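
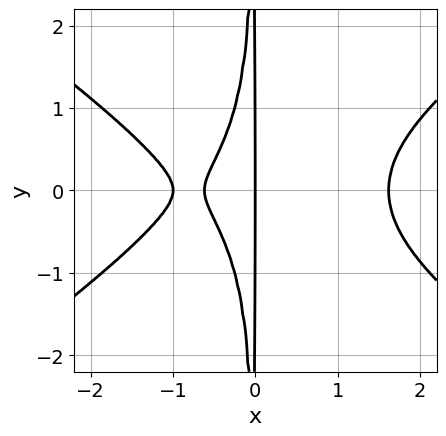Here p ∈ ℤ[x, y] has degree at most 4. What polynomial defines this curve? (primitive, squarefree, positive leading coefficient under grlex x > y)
x^4 - 2*x^2*y^2 - 2*x^2 - x

deg p = 4. A generic line meets the curve in up to 4 points.
Symmetries: the y ↦ −y reflection is a symmetry, so y appears only in even powers.
Against the integer gridlines: among the integer gridlines, it crosses the x-axis at x ∈ {-1, 0}; the visible y-axis segment lies entirely on the curve.
Solving for integer coefficients yields p as stated.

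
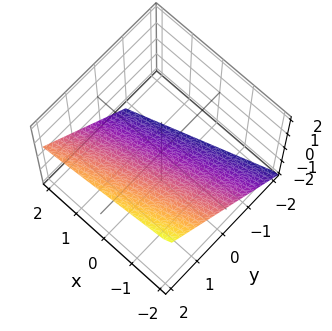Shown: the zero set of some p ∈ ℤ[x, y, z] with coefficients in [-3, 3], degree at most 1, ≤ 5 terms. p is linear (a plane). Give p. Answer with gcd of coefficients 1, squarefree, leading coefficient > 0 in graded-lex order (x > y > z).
1. Degree: every cross-section is a straight line — this is a plane, so deg p = 1.
2. Against the integer gridlines: it crosses the x-axis at the gridline x = -2.
3. These observations pin down the coefficients.

x - 3*y + 3*z + 2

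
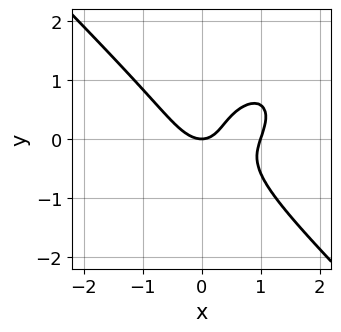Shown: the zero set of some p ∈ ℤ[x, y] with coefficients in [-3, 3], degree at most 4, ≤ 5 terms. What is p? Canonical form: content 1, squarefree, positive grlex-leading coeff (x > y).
3*x^3 + 3*y^3 - 3*x^2 - 3*x*y + 2*y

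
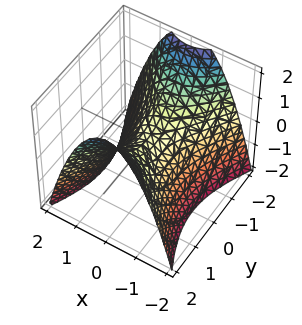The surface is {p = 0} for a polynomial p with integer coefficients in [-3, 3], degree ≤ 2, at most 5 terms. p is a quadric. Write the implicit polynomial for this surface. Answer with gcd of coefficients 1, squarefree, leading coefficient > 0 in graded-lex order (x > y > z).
2*x^2 - y^2 + 2*z

First, degree: a hyperbolic paraboloid; a quadric, so deg p = 2.
Next, symmetries: it's symmetric under y → −y, forcing even powers of y; the x ↦ −x reflection is a symmetry, so x appears only in even powers.
Then, against the integer gridlines: it crosses the x-axis at the gridline x = 0; it meets the z-axis at z = 0 (among the integer gridlines); it meets the y-axis at y = 0 (among the integer gridlines).
Finally, the integer polynomial consistent with all of this is the stated p.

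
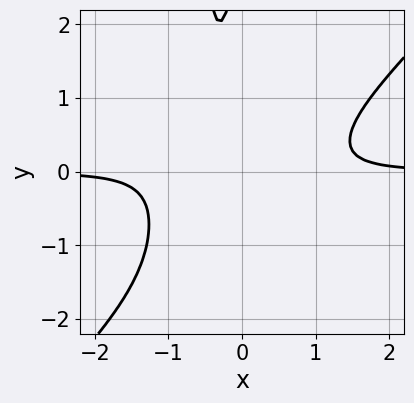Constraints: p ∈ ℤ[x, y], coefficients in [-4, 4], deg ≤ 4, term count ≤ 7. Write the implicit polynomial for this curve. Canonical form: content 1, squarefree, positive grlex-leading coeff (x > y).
2*x^3*y - 2*x^2*y^2 - x*y^2 - x*y - 1

(a) deg p = 4.
(b) Reading off the gridlines: the curve avoids every integer y-axis point in the box; no x-intercept at any integer in the box.
(c) These observations pin down the coefficients.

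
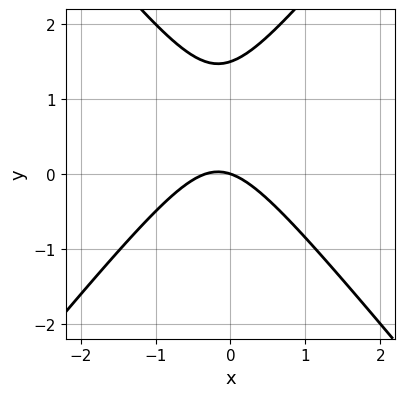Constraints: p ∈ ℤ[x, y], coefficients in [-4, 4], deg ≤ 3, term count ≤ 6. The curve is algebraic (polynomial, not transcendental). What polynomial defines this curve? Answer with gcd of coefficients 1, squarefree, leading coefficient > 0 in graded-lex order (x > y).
First, the degree is 2 — the shape is more complex than any degree-1 curve.
Then, checking where it meets the axes: it crosses the y-axis at the gridline y = 0; one x-axis crossing is at x = 0.
Finally, matching integer coefficients to the picture gives p.

3*x^2 - 2*y^2 + x + 3*y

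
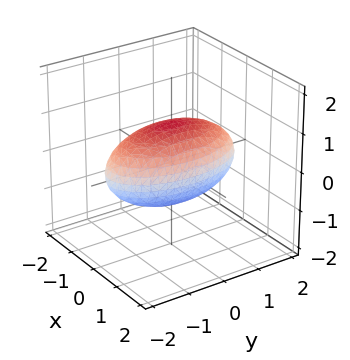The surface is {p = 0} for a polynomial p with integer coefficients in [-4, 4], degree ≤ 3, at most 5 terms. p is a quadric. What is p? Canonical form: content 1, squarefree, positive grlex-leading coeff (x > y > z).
3*x^2 + y^2 + 3*z^2 - 3

(a) Degree: bounded and convex; a quadric, so deg p = 2.
(b) Symmetries: mirror symmetry x ↦ −x ⇒ only even powers of x; mirror symmetry z ↦ −z ⇒ only even powers of z; mirror symmetry y ↦ −y ⇒ only even powers of y.
(c) From the axis intercepts and sections: among the integer gridlines, it crosses the x-axis at x ∈ {-1, 1}; the z-axis gridline crossings are at z ∈ {-1, 1}.
(d) Fitting integer coefficients to these (and the overall shape) gives p.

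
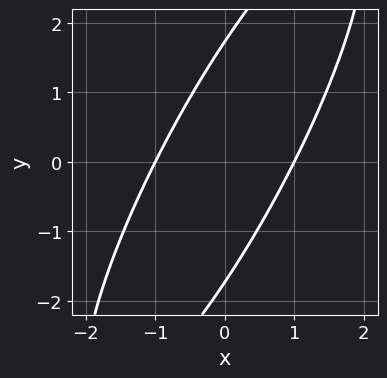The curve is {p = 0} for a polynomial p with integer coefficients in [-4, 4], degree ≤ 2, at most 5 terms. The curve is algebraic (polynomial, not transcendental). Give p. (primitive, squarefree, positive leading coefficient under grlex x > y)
3*x^2 - 3*x*y + y^2 - 3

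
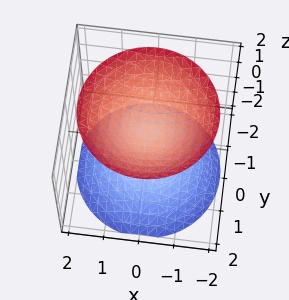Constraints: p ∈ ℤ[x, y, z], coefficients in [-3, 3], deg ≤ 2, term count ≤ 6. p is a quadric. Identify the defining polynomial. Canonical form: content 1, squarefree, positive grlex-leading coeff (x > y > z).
2*x^2 + 2*y^2 - 2*z^2 + 1

1. I count 2 distinct pieces. They look like related sheets of one shape, so recover p as a whole.
2. Degree: two sheets facing apart; a quadric, so deg p = 2.
3. Symmetries: the z-axis is an axis of rotation, so x and y enter only as x² + y²; it's symmetric under z → −z, forcing even powers of z.
4. Observable constraints: a circular section at z = -2 has radius between 1 and 2; the surface avoids every integer y-axis point in the box.
5. These observations pin down the coefficients.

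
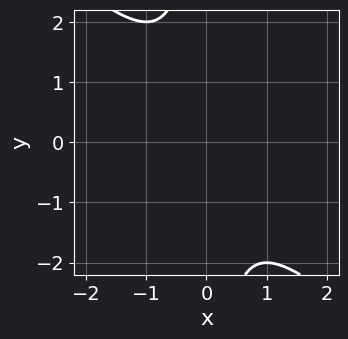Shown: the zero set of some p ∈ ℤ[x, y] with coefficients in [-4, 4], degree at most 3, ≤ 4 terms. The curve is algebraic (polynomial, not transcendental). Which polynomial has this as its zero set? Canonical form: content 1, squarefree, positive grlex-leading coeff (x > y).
x^2 + x*y + 1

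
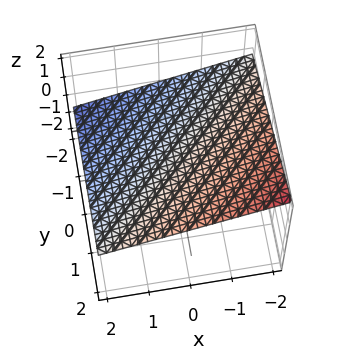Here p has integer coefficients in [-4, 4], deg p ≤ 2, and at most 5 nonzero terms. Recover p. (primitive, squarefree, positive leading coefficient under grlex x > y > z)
(a) deg p = 1. Every cross-section is a straight line — this is a plane.
(b) From the axis intercepts and sections: it meets the x-axis at x = 2 (among the integer gridlines); one y-axis crossing is at y = -2.
(c) Fitting integer coefficients to these (and the overall shape) gives p.

x - y + 3*z - 2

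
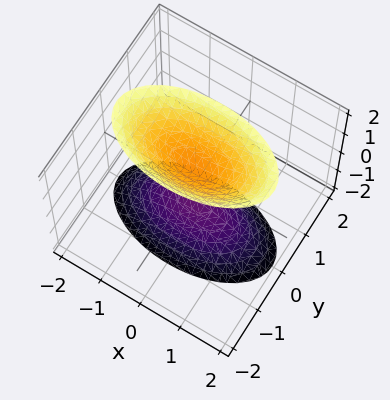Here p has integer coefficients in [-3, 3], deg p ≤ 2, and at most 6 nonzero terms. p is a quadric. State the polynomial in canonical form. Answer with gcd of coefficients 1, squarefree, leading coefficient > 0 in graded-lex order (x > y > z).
x^2 + 3*y^2 - z^2 + 1

There are 2 components. They look like related sheets of one shape, so recover p as a whole.
Degree: two sheets facing apart; a quadric, so deg p = 2.
Symmetries: mirror symmetry x ↦ −x ⇒ only even powers of x; it's symmetric under y → −y, forcing even powers of y; mirror symmetry z ↦ −z ⇒ only even powers of z.
Against the integer gridlines: the z-axis gridline crossings are at z ∈ {-1, 1}; no x-intercept at any integer in the box; the surface avoids every integer y-axis point in the box.
The integer polynomial consistent with all of this is the stated p.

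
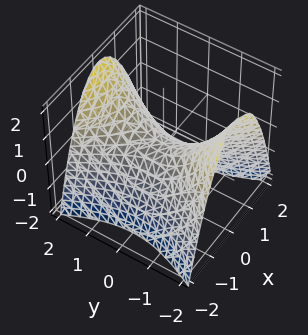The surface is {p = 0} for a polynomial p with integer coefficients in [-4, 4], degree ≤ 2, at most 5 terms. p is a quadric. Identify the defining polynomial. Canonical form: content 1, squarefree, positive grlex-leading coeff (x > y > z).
2*x^2 - y^2 + 2*z

1. Degree: a saddle surface; a quadric, so deg p = 2.
2. Symmetries: it's symmetric under y → −y, forcing even powers of y; mirror symmetry x ↦ −x ⇒ only even powers of x.
3. From the axis intercepts and sections: one x-axis crossing is at x = 0; it crosses the y-axis at the gridline y = 0; one z-axis crossing is at z = 0.
4. The integer polynomial consistent with all of this is the stated p.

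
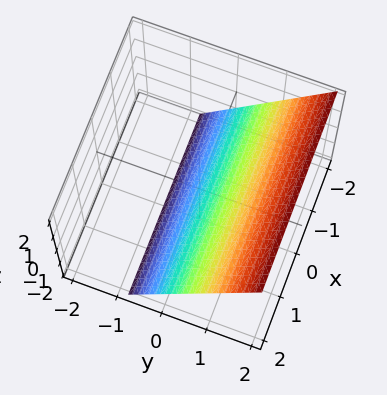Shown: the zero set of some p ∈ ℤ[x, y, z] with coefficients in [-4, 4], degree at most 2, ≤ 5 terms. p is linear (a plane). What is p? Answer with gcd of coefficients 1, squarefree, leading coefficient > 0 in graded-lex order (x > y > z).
1. deg p = 1. The surface is flat (a plane).
2. From the visible intercepts: it misses every integer gridline on the x-axis; it crosses the z-axis at the gridline z = -1.
3. These observations pin down the coefficients.

3*y - 2*z - 2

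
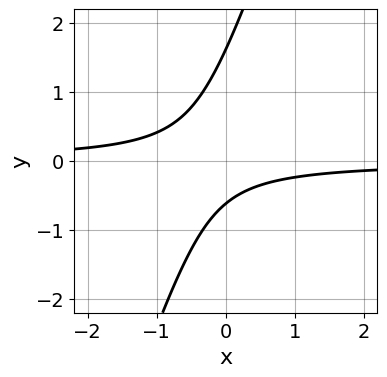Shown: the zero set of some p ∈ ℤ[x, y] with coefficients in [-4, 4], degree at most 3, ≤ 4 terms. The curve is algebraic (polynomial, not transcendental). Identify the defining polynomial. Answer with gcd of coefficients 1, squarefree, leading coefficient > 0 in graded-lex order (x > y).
3*x*y - y^2 + y + 1

The degree is 2 — no degree-1 curve has this shape.
From the visible intercepts: the curve avoids every integer x-axis point in the box.
Putting this together gives p.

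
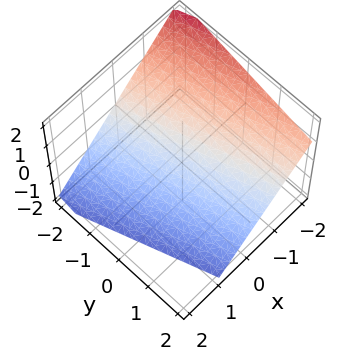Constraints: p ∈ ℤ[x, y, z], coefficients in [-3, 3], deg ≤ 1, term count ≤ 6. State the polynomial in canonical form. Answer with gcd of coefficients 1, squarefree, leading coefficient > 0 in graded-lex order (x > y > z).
1. Degree: every cross-section is a straight line — this is a plane, so deg p = 1.
2. From the axis intercepts and sections: one y-axis crossing is at y = -2.
3. Assembling these constraints gives the stated polynomial.

3*x + y + 3*z + 2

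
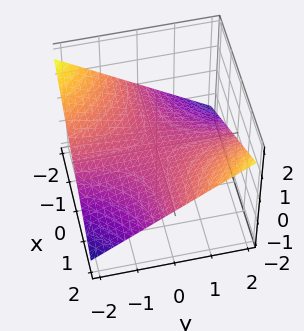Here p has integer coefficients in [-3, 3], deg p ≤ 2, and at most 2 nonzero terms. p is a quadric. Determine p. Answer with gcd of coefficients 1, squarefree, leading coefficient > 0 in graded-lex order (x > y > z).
x*y - 3*z

The degree is 2 — a hyperbolic paraboloid; a quadric.
Checking where it meets the axes: every point of the x-axis in the box is on the surface; the visible y-axis segment lies entirely on the surface; it meets the z-axis at z = 0 (among the integer gridlines).
Fitting integer coefficients to these (and the overall shape) gives p.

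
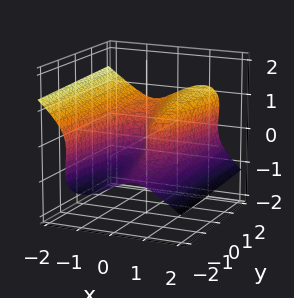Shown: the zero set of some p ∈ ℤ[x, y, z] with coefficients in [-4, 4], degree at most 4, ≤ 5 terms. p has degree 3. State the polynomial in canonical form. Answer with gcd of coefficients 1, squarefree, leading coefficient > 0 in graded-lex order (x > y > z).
2*x^3 - 2*x*z^2 + 3*z^3 - 2*x - y

(a) deg p = 3. No degree-2 surface has this shape.
(b) From the visible intercepts: it crosses the z-axis at the gridline z = 0; the x-axis gridline crossings are at x ∈ {-1, 0, 1}.
(c) Matching integer coefficients to the picture gives p.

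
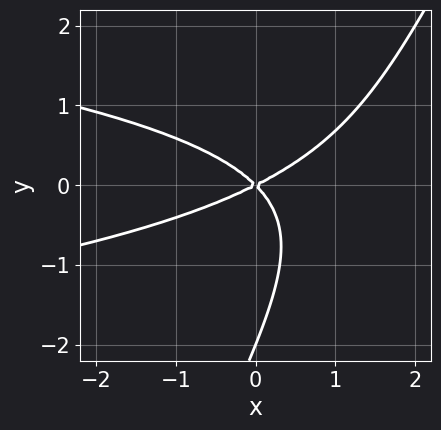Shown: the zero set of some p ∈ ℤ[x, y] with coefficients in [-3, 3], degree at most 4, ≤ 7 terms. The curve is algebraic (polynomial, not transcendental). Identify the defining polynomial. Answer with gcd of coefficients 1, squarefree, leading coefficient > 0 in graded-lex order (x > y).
2*x*y^2 - y^3 + x^2 - x*y - 2*y^2

First, deg p = 3. No degree-2 curve has this shape.
Then, checking where it meets the axes: it meets the x-axis at x = 0 (among the integer gridlines); among the integer gridlines, it crosses the y-axis at y ∈ {-2, 0}.
Finally, putting this together gives p.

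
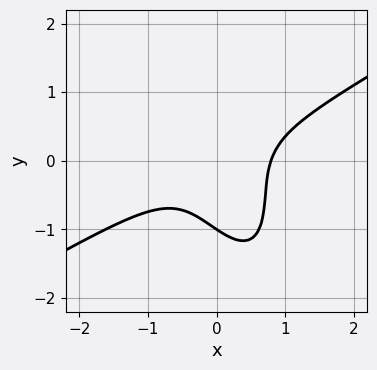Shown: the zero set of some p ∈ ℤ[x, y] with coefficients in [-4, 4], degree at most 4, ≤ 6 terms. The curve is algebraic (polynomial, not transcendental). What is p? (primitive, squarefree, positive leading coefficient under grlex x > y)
2*x^3 - 2*x^2*y - 2*x*y^2 - y^3 - 1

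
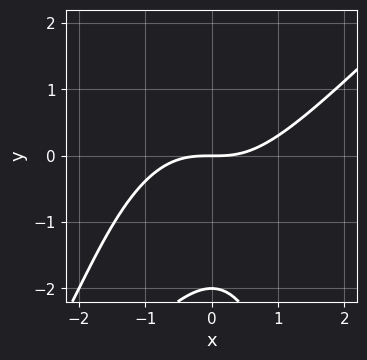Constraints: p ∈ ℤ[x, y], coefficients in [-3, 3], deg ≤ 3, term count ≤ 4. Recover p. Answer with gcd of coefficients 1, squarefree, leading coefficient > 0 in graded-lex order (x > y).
(a) The degree is 3 — a generic line meets the curve in up to 3 points.
(b) From the visible intercepts: among the integer gridlines, it crosses the y-axis at y ∈ {-2, 0}; it meets the x-axis at x = 0 (among the integer gridlines).
(c) Assembling these constraints gives the stated polynomial.

x^3 - x^2*y - y^2 - 2*y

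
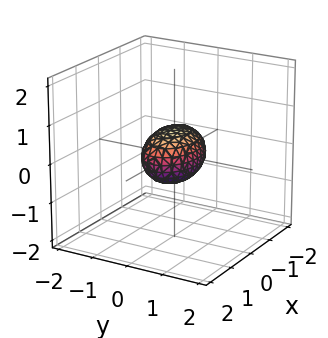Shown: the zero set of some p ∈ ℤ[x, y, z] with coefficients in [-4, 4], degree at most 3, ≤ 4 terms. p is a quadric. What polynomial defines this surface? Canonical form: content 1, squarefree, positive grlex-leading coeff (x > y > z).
x^2 + 2*y^2 + 2*z^2 - 1

1. Degree: a closed, bounded, convex surface; a quadric, so deg p = 2.
2. Symmetries: mirror symmetry z ↦ −z ⇒ only even powers of z; it's symmetric under x → −x, forcing even powers of x; mirror symmetry y ↦ −y ⇒ only even powers of y.
3. From the visible intercepts: among the integer gridlines, it crosses the x-axis at x ∈ {-1, 1}.
4. These observations pin down the coefficients.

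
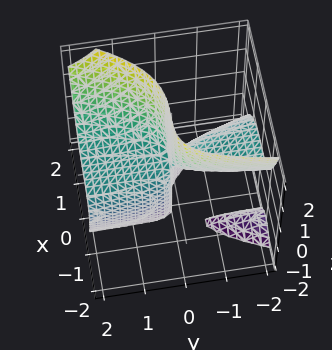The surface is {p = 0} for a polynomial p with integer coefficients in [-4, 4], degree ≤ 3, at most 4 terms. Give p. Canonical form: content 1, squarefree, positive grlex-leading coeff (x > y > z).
3*x^3 - 2*x*y*z - y*z^2 - 3*y*z

1. There are 2 components.
2. deg p = 3.
3. Reading off the gridlines: the visible z-axis segment lies entirely on the surface; it meets the x-axis at x = 0 (among the integer gridlines); every point of the y-axis in the box is on the surface.
4. Fitting integer coefficients to these (and the overall shape) gives p.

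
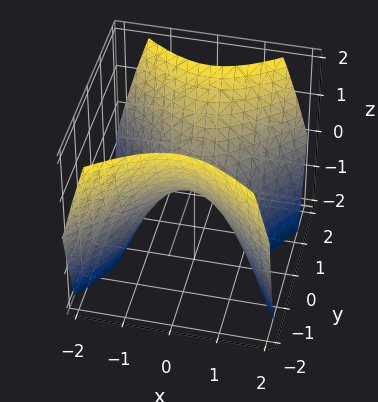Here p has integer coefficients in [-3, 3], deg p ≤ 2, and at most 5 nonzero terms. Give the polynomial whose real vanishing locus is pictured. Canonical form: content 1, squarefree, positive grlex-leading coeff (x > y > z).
x^2 - y^2 + z

(a) deg p = 2.
(b) Symmetries: the x ↦ −x reflection is a symmetry, so x appears only in even powers; it's symmetric under y → −y, forcing even powers of y.
(c) Against the integer gridlines: it meets the y-axis at y = 0 (among the integer gridlines); it crosses the z-axis at the gridline z = 0; it meets the x-axis at x = 0 (among the integer gridlines).
(d) Solving for integer coefficients yields p as stated.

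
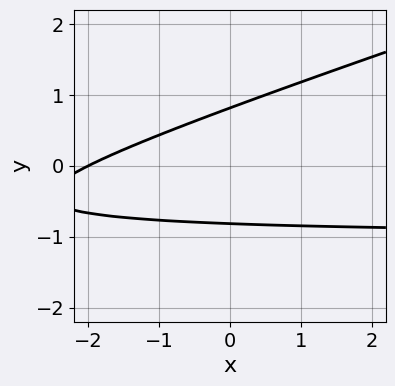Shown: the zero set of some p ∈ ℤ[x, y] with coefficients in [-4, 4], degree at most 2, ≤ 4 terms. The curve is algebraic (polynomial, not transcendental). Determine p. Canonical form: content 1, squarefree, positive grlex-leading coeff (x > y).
x*y - 3*y^2 + x + 2

deg p = 2. A generic line meets the curve in up to 2 points.
Against the integer gridlines: it meets the x-axis at x = -2 (among the integer gridlines).
Solving for integer coefficients yields p as stated.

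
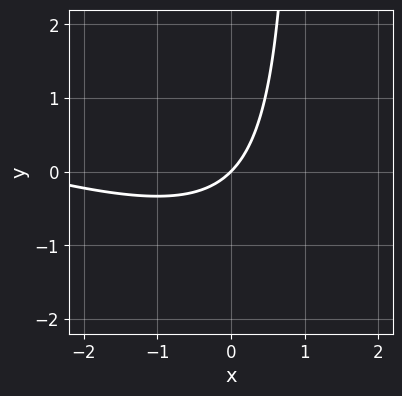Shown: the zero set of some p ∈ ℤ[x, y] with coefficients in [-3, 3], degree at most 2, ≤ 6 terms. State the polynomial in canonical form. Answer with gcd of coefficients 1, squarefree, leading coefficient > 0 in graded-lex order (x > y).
(a) Degree: the shape is more complex than any degree-1 curve, so deg p = 2.
(b) From the axis intercepts and sections: one x-axis crossing is at x = 0; it crosses the y-axis at the gridline y = 0.
(c) Solving for integer coefficients yields p as stated.

x^2 + 3*x*y + 3*x - 3*y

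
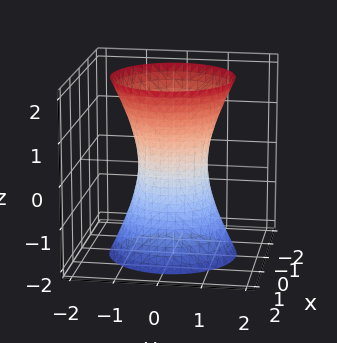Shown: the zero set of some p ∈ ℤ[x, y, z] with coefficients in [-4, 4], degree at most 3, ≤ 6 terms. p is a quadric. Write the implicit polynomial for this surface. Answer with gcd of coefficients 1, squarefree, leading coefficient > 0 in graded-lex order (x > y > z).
3*x^2 + 3*y^2 - z^2 - 2

1. Degree: an hourglass — one-sheet hyperboloid; a quadric, so deg p = 2.
2. Symmetries: the z ↦ −z reflection is a symmetry, so z appears only in even powers; the z-axis is an axis of rotation, so x and y enter only as x² + y².
3. From the axis intercepts and sections: a circular section at z = -1 has radius exactly 1; no z-intercept at any integer in the box.
4. Solving for integer coefficients yields p as stated.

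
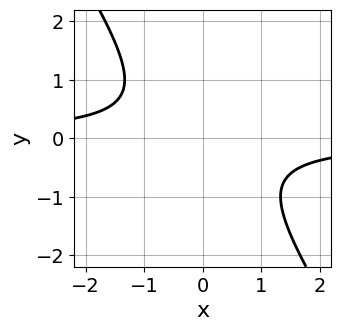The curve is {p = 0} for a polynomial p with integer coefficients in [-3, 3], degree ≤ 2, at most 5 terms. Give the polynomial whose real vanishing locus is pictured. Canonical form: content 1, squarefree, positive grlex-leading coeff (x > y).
3*x*y + 2*y^2 + 2

(a) Degree: no degree-1 curve has this shape, so deg p = 2.
(b) Reading off the gridlines: the curve avoids every integer x-axis point in the box; the curve avoids every integer y-axis point in the box.
(c) Putting this together gives p.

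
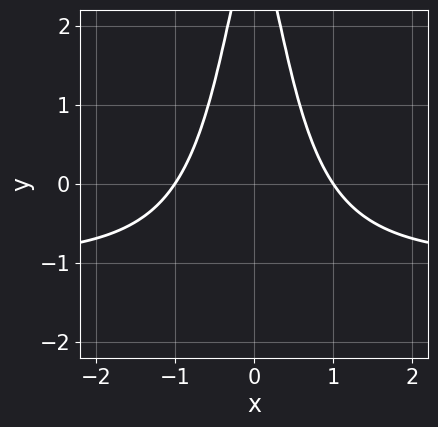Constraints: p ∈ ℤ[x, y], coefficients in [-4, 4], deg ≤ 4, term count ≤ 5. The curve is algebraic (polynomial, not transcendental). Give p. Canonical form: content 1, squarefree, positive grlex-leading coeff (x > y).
3*x^2*y + 3*x^2 + y - 3

First, degree: the shape is more complex than any degree-2 curve, so deg p = 3.
Then, symmetries: the x ↦ −x reflection is a symmetry, so x appears only in even powers.
Next, reading off the gridlines: among the integer gridlines, it crosses the x-axis at x ∈ {-1, 1}; no y-intercept at any integer in the box.
Finally, assembling these constraints gives the stated polynomial.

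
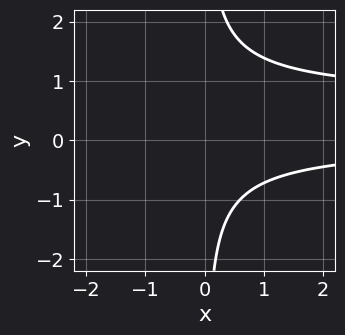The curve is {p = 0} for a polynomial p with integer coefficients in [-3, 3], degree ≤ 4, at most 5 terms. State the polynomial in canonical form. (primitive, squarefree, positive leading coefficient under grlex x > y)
3*x*y^2 - 2*x*y - 3

1. Degree: a generic line meets the curve in up to 3 points, so deg p = 3.
2. Reading off the gridlines: no y-intercept at any integer in the box; the curve avoids every integer x-axis point in the box.
3. The integer polynomial consistent with all of this is the stated p.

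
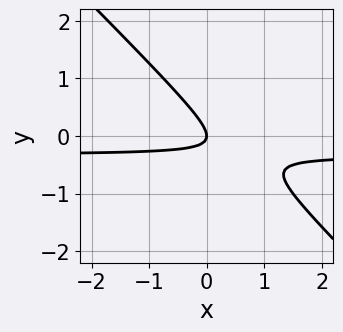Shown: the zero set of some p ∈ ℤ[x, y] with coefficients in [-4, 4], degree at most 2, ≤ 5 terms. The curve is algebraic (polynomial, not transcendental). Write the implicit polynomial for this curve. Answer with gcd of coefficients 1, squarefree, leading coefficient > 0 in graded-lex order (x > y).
The degree is 2 — a generic line meets the curve in up to 2 points.
Reading off the gridlines: it meets the y-axis at y = 0 (among the integer gridlines); one x-axis crossing is at x = 0.
Assembling these constraints gives the stated polynomial.

3*x*y + 3*y^2 + x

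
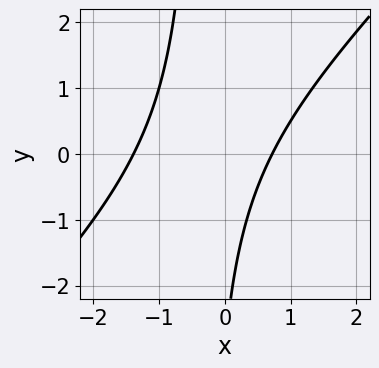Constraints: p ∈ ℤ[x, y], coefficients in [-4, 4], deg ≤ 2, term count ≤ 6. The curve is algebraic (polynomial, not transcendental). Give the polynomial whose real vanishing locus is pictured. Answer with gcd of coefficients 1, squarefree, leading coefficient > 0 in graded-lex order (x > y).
3*x^2 - 3*x*y + 2*x - y - 3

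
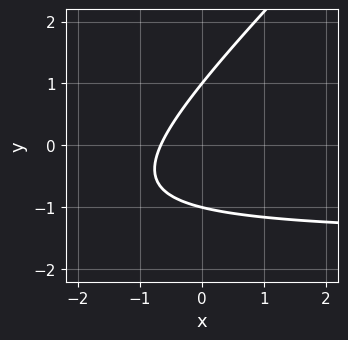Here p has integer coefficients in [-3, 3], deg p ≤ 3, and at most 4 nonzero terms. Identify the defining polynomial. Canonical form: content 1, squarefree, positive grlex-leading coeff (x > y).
2*x*y - 2*y^2 + 3*x + 2

First, the degree is 2 — no degree-1 curve has this shape.
Then, observable constraints: the y-axis gridline crossings are at y ∈ {-1, 1}.
Finally, fitting integer coefficients to these (and the overall shape) gives p.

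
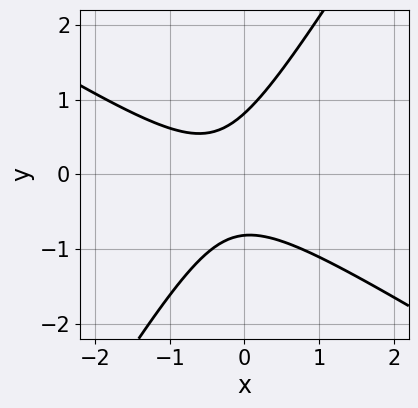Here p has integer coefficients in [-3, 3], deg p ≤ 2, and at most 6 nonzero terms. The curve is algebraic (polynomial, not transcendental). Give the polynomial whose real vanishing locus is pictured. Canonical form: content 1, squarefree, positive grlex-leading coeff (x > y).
3*x^2 + 3*x*y - 3*y^2 + 2*x + 2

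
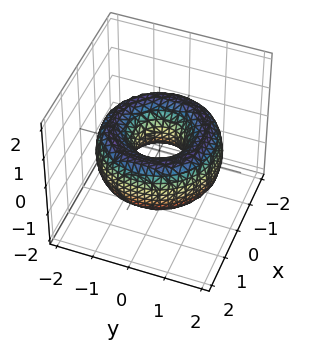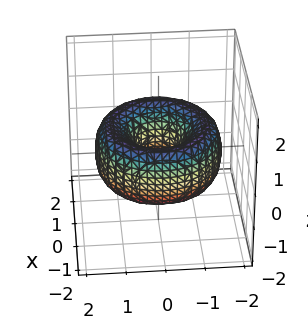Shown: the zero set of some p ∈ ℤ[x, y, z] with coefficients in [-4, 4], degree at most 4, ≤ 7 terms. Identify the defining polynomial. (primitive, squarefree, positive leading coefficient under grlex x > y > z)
x^4 + 2*x^2*y^2 + y^4 - 3*x^2 - 3*y^2 + 2*z^2 + 1

(a) The degree is 4 — a generic line meets the surface in up to 4 points.
(b) Symmetry: the z-axis is an axis of rotation, so x and y enter only as x² + y².
(c) Checking where it meets the axes: no z-intercept at any integer in the box; a circular section at z = 0 has radius between 0 and 1.
(d) Together with the visible shape, these determine p as stated.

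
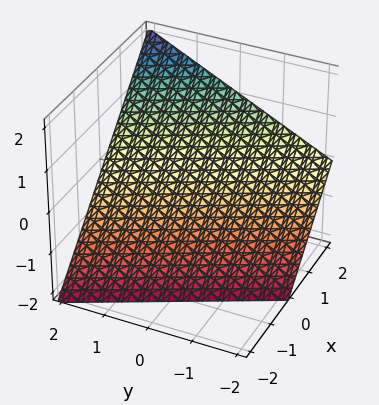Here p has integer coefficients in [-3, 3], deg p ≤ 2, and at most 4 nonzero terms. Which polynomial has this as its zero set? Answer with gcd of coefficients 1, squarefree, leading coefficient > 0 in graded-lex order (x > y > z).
2*x + y - 2*z - 2

(a) deg p = 1. Every cross-section is a straight line — this is a plane.
(b) From the axis intercepts and sections: it meets the y-axis at y = 2 (among the integer gridlines); it meets the x-axis at x = 1 (among the integer gridlines); it meets the z-axis at z = -1 (among the integer gridlines).
(c) Fitting integer coefficients to these (and the overall shape) gives p.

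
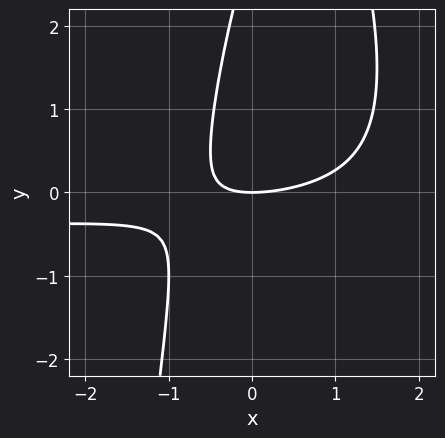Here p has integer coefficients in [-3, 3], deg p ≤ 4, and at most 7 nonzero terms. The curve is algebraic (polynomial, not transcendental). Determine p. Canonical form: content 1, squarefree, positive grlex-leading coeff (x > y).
2*x^2*y + x^2 - 3*x*y + y^2 - 3*y

(a) The degree is 3 — a generic line meets the curve in up to 3 points.
(b) From the visible intercepts: it crosses the x-axis at the gridline x = 0; one y-axis crossing is at y = 0.
(c) The integer polynomial consistent with all of this is the stated p.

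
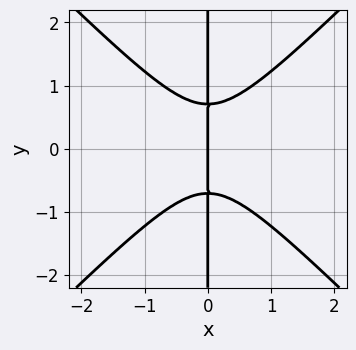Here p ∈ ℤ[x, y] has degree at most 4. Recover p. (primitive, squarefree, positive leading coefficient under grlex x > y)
(a) deg p = 3. A generic line meets the curve in up to 3 points.
(b) Symmetries: the y ↦ −y reflection is a symmetry, so y appears only in even powers.
(c) From the axis intercepts and sections: one x-axis crossing is at x = 0; the visible y-axis segment lies entirely on the curve.
(d) Putting this together gives p.

2*x^3 - 2*x*y^2 + x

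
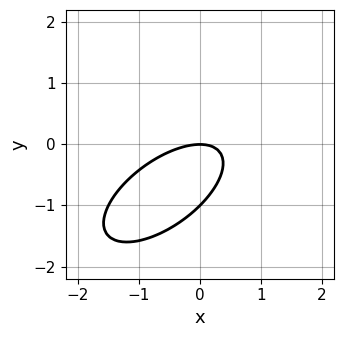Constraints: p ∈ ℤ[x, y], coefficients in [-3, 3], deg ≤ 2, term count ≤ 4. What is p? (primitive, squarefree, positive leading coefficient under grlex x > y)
2*x^2 - 3*x*y + 3*y^2 + 3*y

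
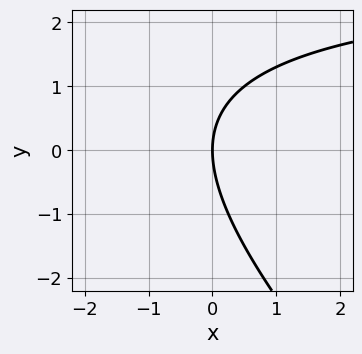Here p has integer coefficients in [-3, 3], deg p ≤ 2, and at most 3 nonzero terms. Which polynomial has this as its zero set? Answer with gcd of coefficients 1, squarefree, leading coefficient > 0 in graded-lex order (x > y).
1. Degree: no degree-1 curve has this shape, so deg p = 2.
2. From the visible intercepts: it meets the y-axis at y = 0 (among the integer gridlines); it meets the x-axis at x = 0 (among the integer gridlines).
3. Assembling these constraints gives the stated polynomial.

x*y + y^2 - 3*x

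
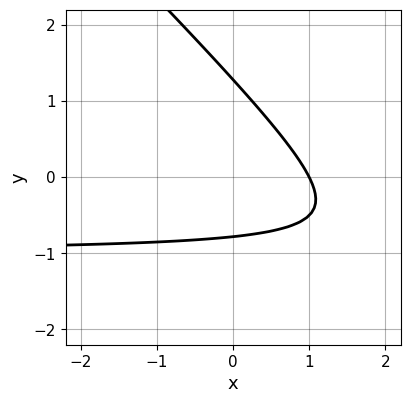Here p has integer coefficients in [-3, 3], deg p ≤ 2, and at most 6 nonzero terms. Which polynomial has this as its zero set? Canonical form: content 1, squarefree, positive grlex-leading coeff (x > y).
(a) Degree: the shape is more complex than any degree-1 curve, so deg p = 2.
(b) Observable constraints: it crosses the x-axis at the gridline x = 1.
(c) These observations pin down the coefficients.

2*x*y + 2*y^2 + 2*x - y - 2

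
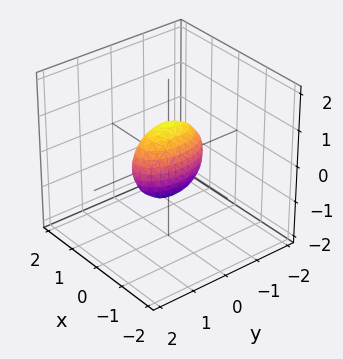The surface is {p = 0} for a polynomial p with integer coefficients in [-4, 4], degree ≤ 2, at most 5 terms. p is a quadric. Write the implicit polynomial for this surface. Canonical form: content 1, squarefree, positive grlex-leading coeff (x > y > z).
deg p = 2. A closed, bounded, convex surface; a quadric.
Symmetries: the y ↦ −y reflection is a symmetry, so y appears only in even powers; it's symmetric under x → −x, forcing even powers of x; mirror symmetry z ↦ −z ⇒ only even powers of z.
From the visible intercepts: the y-axis gridline crossings are at y ∈ {-1, 1}; the z-axis gridline crossings are at z ∈ {-1, 1}.
Fitting integer coefficients to these (and the overall shape) gives p.

3*x^2 + y^2 + z^2 - 1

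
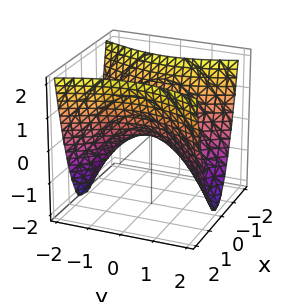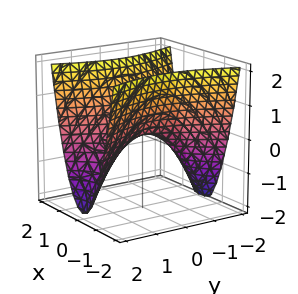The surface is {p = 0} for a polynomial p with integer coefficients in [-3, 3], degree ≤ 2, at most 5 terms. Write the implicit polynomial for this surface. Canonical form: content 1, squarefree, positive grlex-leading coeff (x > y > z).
The degree is 2 — a hyperbolic paraboloid; a quadric.
Symmetries: the y ↦ −y reflection is a symmetry, so y appears only in even powers; it's symmetric under x → −x, forcing even powers of x.
Observable constraints: it meets the z-axis at z = 0 (among the integer gridlines); it meets the x-axis at x = 0 (among the integer gridlines); it meets the y-axis at y = 0 (among the integer gridlines).
Matching integer coefficients to the picture gives p.

3*x^2 - y^2 - 2*z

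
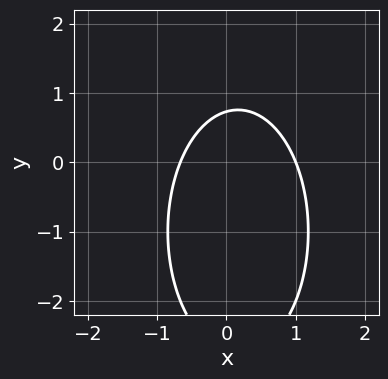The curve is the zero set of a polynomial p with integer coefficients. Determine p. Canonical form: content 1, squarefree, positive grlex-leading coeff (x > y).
3*x^2 + y^2 - x + 2*y - 2

First, the degree is 2 — a generic line meets the curve in up to 2 points.
Then, from the visible intercepts: it crosses the x-axis at the gridline x = 1.
Finally, solving for integer coefficients yields p as stated.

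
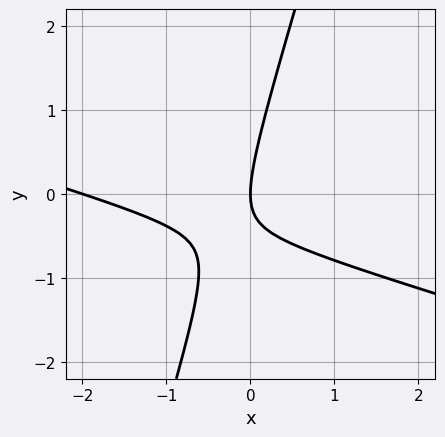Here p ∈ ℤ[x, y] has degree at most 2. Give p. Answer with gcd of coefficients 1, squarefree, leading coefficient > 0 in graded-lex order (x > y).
Degree: no degree-1 curve has this shape, so deg p = 2.
From the axis intercepts and sections: the x-axis gridline crossings are at x ∈ {-2, 0}; it meets the y-axis at y = 0 (among the integer gridlines).
Solving for integer coefficients yields p as stated.

x^2 + 3*x*y - y^2 + 2*x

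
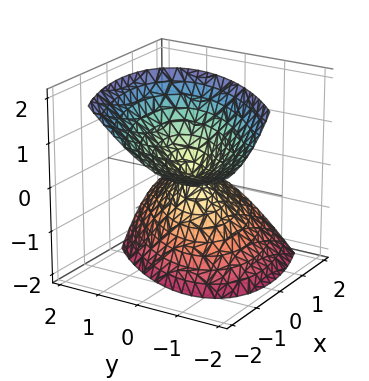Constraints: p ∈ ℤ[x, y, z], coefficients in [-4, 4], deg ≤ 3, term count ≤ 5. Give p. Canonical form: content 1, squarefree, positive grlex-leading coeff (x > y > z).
2*x^2 - 3*x*y + 3*x*z + 3*y^2 - 2*z^2

(a) The picture has 2 separate pieces.
(b) The degree is 2 — a generic line meets the surface in up to 2 points.
(c) Reading off the gridlines: one y-axis crossing is at y = 0; it meets the z-axis at z = 0 (among the integer gridlines); it meets the x-axis at x = 0 (among the integer gridlines).
(d) Assembling these constraints gives the stated polynomial.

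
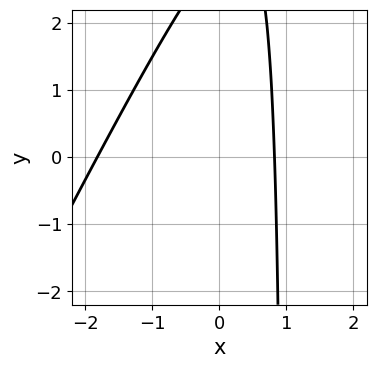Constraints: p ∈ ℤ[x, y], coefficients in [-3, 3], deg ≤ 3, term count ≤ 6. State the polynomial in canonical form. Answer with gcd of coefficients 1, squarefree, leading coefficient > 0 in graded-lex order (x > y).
The degree is 2 — a generic line meets the curve in up to 2 points.
Observable constraints: the curve avoids every integer y-axis point in the box.
Solving for integer coefficients yields p as stated.

2*x^2 - x*y + 2*x + y - 3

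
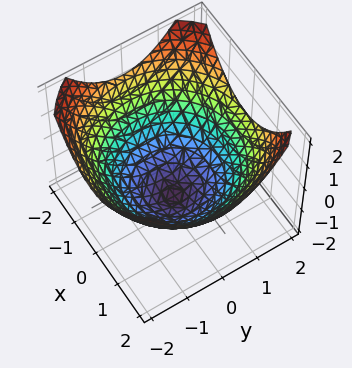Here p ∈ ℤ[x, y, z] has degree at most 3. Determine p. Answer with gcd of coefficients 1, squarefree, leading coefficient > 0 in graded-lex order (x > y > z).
x^2 + y^2 - 2*z - 3

Degree: the shape is more complex than any degree-1 surface, so deg p = 2.
Symmetries: rotational symmetry about the z-axis ⇒ p depends on x, y only through x² + y².
From the axis intercepts and sections: a circular section at z = 0 has radius between 1 and 2.
Matching integer coefficients to the picture gives p.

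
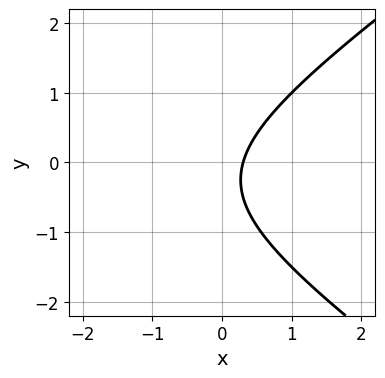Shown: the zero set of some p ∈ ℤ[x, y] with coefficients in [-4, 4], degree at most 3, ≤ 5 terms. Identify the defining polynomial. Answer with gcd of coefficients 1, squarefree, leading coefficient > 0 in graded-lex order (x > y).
deg p = 2. A generic line meets the curve in up to 2 points.
Observable constraints: it misses every integer gridline on the y-axis.
Putting this together gives p.

x^2 - 2*y^2 + 3*x - y - 1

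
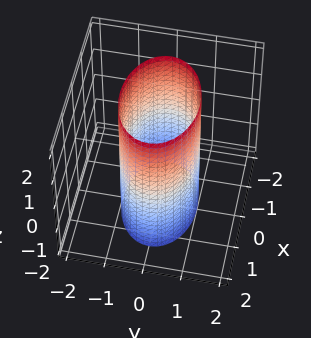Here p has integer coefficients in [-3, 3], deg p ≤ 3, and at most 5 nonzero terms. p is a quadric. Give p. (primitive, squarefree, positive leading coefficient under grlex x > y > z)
The degree is 2 — a cylinder; a quadric.
Symmetries: the y ↦ −y reflection is a symmetry, so y appears only in even powers; the z ↦ −z reflection is a symmetry, so z appears only in even powers; it's symmetric under x → −x, forcing even powers of x.
From the axis intercepts and sections: among the integer gridlines, it crosses the y-axis at y ∈ {-1, 1}; the surface avoids every integer z-axis point in the box.
These observations pin down the coefficients.

x^2 + 2*y^2 - 2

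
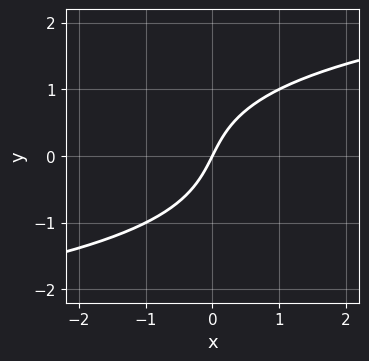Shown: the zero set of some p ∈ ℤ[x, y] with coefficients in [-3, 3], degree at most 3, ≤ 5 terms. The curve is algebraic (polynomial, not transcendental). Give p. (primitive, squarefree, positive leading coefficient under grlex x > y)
y^3 - 2*x + y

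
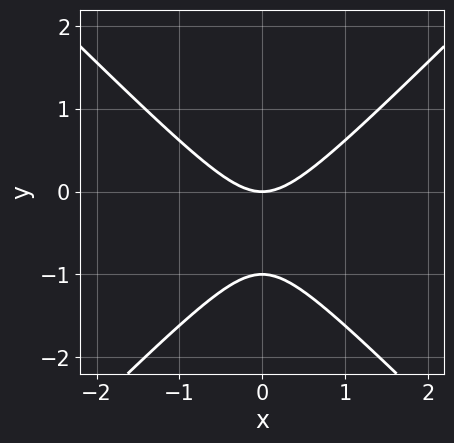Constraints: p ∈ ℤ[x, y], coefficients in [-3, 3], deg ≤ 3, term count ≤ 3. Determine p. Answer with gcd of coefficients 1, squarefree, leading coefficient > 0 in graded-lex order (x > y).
x^2 - y^2 - y

(a) The degree is 2 — the shape is more complex than any degree-1 curve.
(b) Symmetries: mirror symmetry x ↦ −x ⇒ only even powers of x.
(c) Observable constraints: the y-axis gridline crossings are at y ∈ {-1, 0}; it crosses the x-axis at the gridline x = 0.
(d) Fitting integer coefficients to these (and the overall shape) gives p.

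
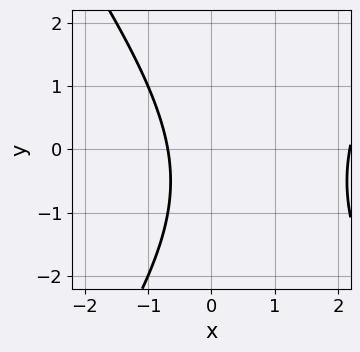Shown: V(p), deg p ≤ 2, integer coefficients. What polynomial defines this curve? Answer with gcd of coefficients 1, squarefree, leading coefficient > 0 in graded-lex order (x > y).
(a) deg p = 2. No degree-1 curve has this shape.
(b) From the axis intercepts and sections: it misses every integer gridline on the y-axis.
(c) Together with the visible shape, these determine p as stated.

2*x^2 - y^2 - 3*x - y - 3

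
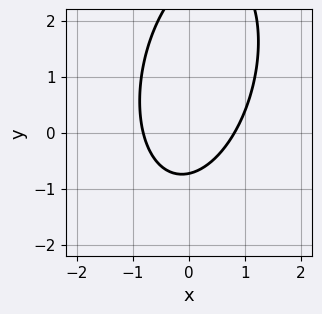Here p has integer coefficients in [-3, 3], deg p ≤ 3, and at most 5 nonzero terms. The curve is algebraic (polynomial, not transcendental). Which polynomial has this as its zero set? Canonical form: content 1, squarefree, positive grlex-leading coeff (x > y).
3*x^2 - x*y + y^2 - 2*y - 2

First, degree: a generic line meets the curve in up to 2 points, so deg p = 2.
Finally, the integer polynomial consistent with all of this is the stated p.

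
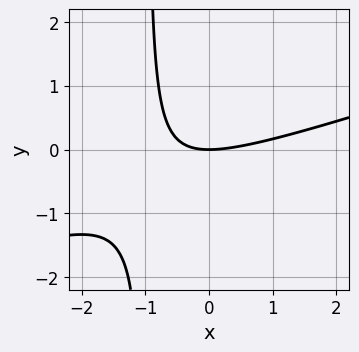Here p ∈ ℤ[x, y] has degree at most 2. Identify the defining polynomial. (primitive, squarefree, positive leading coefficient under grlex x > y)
1. deg p = 2. No degree-1 curve has this shape.
2. Observable constraints: it meets the x-axis at x = 0 (among the integer gridlines); it meets the y-axis at y = 0 (among the integer gridlines).
3. The integer polynomial consistent with all of this is the stated p.

x^2 - 3*x*y - 3*y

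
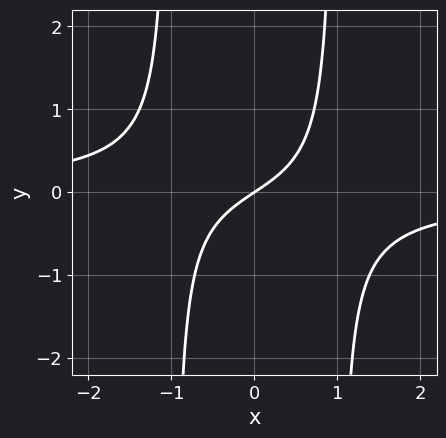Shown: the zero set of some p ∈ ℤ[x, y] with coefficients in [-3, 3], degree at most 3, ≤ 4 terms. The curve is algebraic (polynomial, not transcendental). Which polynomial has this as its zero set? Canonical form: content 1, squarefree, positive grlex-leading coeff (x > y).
3*x^2*y + 2*x - 3*y

(a) The degree is 3 — the shape is more complex than any degree-2 curve.
(b) Against the integer gridlines: it crosses the y-axis at the gridline y = 0; it meets the x-axis at x = 0 (among the integer gridlines).
(c) Putting this together gives p.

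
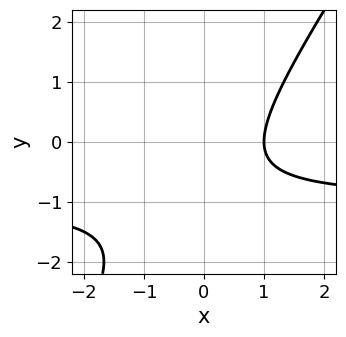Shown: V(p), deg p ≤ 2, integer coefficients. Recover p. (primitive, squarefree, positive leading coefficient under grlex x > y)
3*x*y - 2*y^2 + 3*x - 3*y - 3

(a) deg p = 2. A generic line meets the curve in up to 2 points.
(b) From the visible intercepts: it meets the x-axis at x = 1 (among the integer gridlines); no y-intercept at any integer in the box.
(c) Together with the visible shape, these determine p as stated.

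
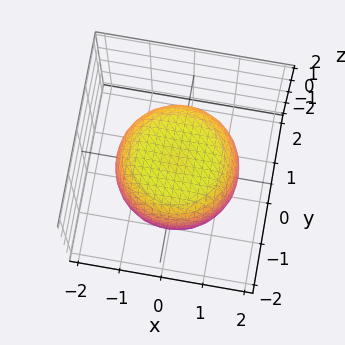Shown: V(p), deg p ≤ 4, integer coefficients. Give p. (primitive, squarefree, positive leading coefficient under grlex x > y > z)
(a) Degree: a generic line meets the surface in up to 4 points, so deg p = 4.
(b) By symmetry, every cross-section ⟂ z is a circle, so x, y appear only via x² + y².
(c) Reading off the gridlines: a circular section at z = 1 has radius exactly 1; the z-axis gridline crossings are at z ∈ {-1, 1}.
(d) Assembling these constraints gives the stated polynomial.

x^4 + 2*x^2*y^2 + y^4 - x^2 - y^2 + 2*z^2 - 2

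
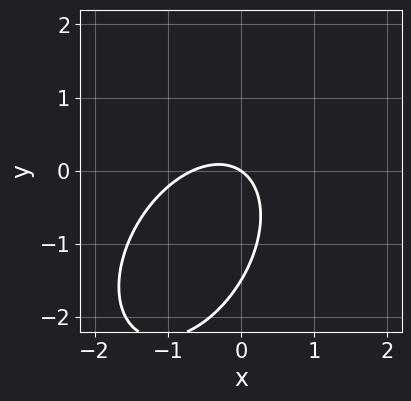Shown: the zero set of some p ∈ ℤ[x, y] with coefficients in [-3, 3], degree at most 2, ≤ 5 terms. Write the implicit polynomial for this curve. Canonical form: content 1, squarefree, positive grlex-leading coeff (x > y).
1. deg p = 2.
2. Reading off the gridlines: one y-axis crossing is at y = 0; it meets the x-axis at x = 0 (among the integer gridlines).
3. Together with the visible shape, these determine p as stated.

3*x^2 - 2*x*y + 2*y^2 + 2*x + 3*y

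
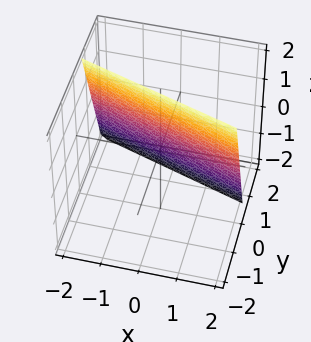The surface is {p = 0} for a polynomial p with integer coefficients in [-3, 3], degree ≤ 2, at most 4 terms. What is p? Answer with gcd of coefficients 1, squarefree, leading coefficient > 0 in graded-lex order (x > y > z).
x + 3*y + z - 2

First, deg p = 1. The surface is flat (a plane).
Then, reading off the gridlines: it meets the z-axis at z = 2 (among the integer gridlines); it meets the x-axis at x = 2 (among the integer gridlines).
Finally, the integer polynomial consistent with all of this is the stated p.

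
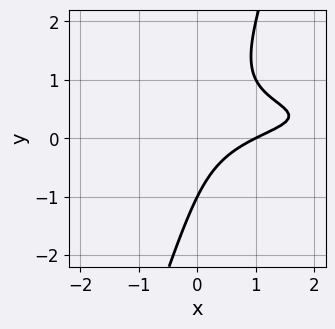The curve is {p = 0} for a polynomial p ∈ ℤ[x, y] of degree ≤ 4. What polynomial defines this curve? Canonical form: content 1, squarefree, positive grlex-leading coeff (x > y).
3*x*y^2 - y^3 - 2*x*y + x - 1

First, the degree is 3 — the shape is more complex than any degree-2 curve.
Then, observable constraints: it meets the x-axis at x = 1 (among the integer gridlines); it meets the y-axis at y = -1 (among the integer gridlines).
Finally, these observations pin down the coefficients.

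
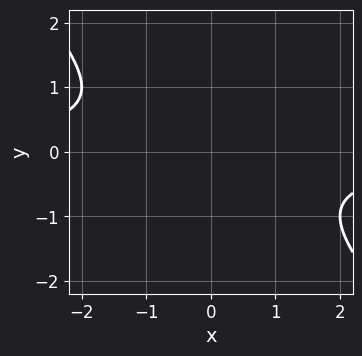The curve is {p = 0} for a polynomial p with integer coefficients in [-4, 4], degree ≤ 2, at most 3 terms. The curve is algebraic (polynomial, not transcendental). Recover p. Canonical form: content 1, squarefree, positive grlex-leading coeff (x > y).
The degree is 2 — no degree-1 curve has this shape.
Checking where it meets the axes: it misses every integer gridline on the x-axis; no y-intercept at any integer in the box.
Together with the visible shape, these determine p as stated.

x*y + y^2 + 1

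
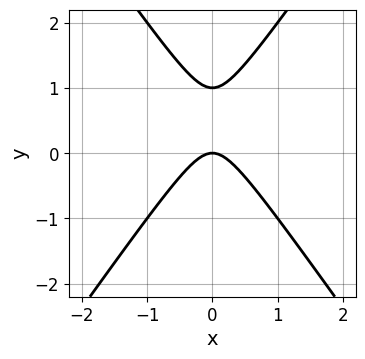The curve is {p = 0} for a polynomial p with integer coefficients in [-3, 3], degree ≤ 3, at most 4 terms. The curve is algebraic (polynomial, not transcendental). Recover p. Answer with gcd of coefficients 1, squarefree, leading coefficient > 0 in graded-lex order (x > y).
First, the degree is 2 — a generic line meets the curve in up to 2 points.
Next, symmetries: the x ↦ −x reflection is a symmetry, so x appears only in even powers.
Then, observable constraints: among the integer gridlines, it crosses the y-axis at y ∈ {0, 1}; it meets the x-axis at x = 0 (among the integer gridlines).
Finally, matching integer coefficients to the picture gives p.

2*x^2 - y^2 + y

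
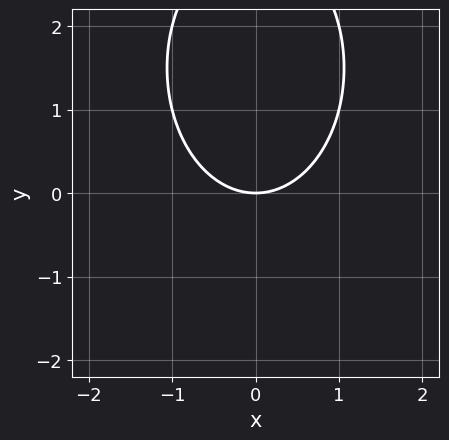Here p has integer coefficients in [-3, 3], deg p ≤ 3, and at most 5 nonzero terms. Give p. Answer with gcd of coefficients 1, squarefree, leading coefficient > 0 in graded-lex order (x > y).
2*x^2 + y^2 - 3*y

(a) deg p = 2. No degree-1 curve has this shape.
(b) Symmetries: the x ↦ −x reflection is a symmetry, so x appears only in even powers.
(c) From the visible intercepts: it crosses the y-axis at the gridline y = 0; one x-axis crossing is at x = 0.
(d) Solving for integer coefficients yields p as stated.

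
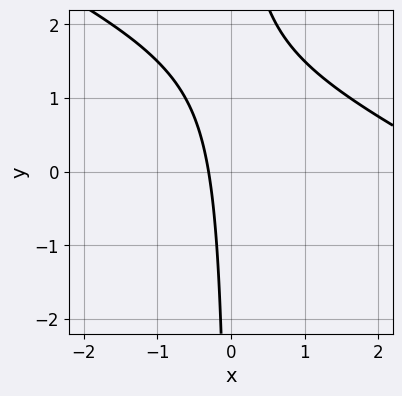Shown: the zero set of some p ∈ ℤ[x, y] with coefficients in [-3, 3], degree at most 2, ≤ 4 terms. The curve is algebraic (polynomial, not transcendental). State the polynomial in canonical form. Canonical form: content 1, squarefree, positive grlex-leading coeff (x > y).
(a) Degree: no degree-1 curve has this shape, so deg p = 2.
(b) From the visible intercepts: no y-intercept at any integer in the box.
(c) Putting this together gives p.

x^2 + 2*x*y - 3*x - 1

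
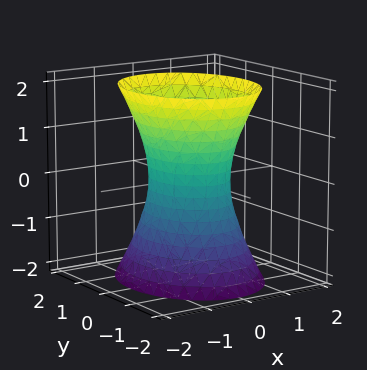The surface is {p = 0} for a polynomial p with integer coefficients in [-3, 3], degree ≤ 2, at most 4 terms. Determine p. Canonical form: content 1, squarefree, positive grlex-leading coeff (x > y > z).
3*x^2 + 2*y^2 - z^2 - 2

1. deg p = 2. An hourglass — one-sheet hyperboloid; a quadric.
2. Symmetries: it's symmetric under y → −y, forcing even powers of y; it's symmetric under z → −z, forcing even powers of z; it's symmetric under x → −x, forcing even powers of x.
3. From the axis intercepts and sections: it misses every integer gridline on the z-axis; among the integer gridlines, it crosses the y-axis at y ∈ {-1, 1}.
4. Solving for integer coefficients yields p as stated.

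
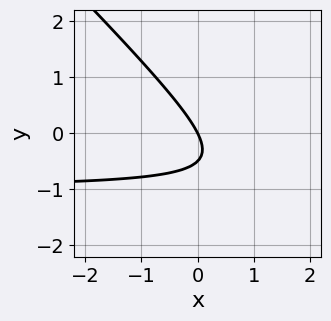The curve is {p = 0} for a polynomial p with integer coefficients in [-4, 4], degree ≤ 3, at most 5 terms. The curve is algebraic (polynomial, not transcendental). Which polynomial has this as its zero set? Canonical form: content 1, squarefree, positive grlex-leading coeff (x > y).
2*x*y + 2*y^2 + 2*x + y

First, deg p = 2. A generic line meets the curve in up to 2 points.
Next, against the integer gridlines: it crosses the y-axis at the gridline y = 0; it crosses the x-axis at the gridline x = 0.
Finally, solving for integer coefficients yields p as stated.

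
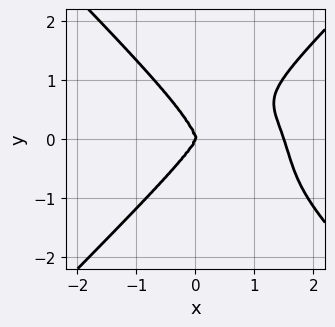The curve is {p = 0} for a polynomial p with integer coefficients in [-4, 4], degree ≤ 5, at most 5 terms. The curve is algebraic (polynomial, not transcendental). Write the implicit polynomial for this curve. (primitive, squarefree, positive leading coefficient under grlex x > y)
2*x^4 - 2*y^4 - 3*x^3 + x^2*y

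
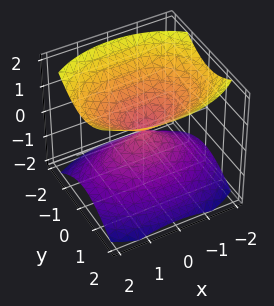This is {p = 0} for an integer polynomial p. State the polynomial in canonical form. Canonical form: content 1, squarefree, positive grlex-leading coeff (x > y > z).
x^2 + 2*y^2 - 2*z^2

(a) I count 2 distinct pieces.
(b) deg p = 2.
(c) Symmetries: it's symmetric under z → −z, forcing even powers of z; mirror symmetry x ↦ −x ⇒ only even powers of x; the y ↦ −y reflection is a symmetry, so y appears only in even powers.
(d) From the visible intercepts: it crosses the z-axis at the gridline z = 0; it meets the x-axis at x = 0 (among the integer gridlines).
(e) Matching integer coefficients to the picture gives p.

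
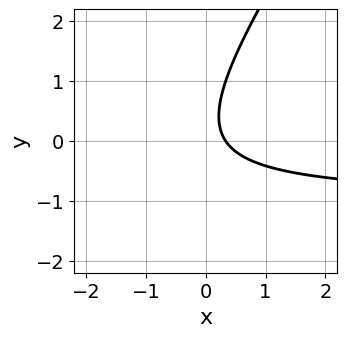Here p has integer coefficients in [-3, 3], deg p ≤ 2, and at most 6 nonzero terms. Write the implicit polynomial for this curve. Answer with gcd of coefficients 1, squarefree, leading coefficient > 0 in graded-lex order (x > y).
3*x*y - 2*y^2 + 3*x + y - 1

1. deg p = 2. No degree-1 curve has this shape.
2. Observable constraints: it misses every integer gridline on the y-axis.
3. Matching integer coefficients to the picture gives p.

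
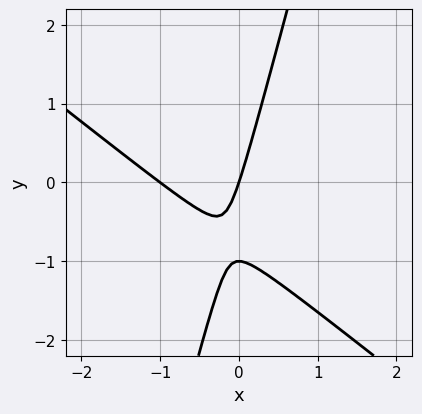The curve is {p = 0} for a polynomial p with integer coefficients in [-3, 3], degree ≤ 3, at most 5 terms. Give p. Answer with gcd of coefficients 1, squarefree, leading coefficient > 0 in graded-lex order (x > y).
3*x^2 + 3*x*y - y^2 + 3*x - y

(a) The degree is 2 — the shape is more complex than any degree-1 curve.
(b) Observable constraints: among the integer gridlines, it crosses the y-axis at y ∈ {-1, 0}; among the integer gridlines, it crosses the x-axis at x ∈ {-1, 0}.
(c) Assembling these constraints gives the stated polynomial.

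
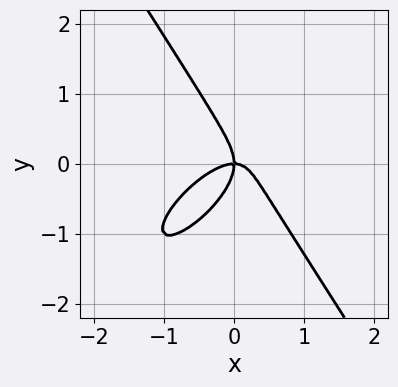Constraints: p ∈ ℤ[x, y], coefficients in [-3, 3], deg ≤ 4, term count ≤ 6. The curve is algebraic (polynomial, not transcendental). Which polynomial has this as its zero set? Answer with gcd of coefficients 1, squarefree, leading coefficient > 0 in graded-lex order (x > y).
3*x^3 - 3*x^2*y + 2*y^3 + 2*x*y

First, the degree is 3 — no degree-2 curve has this shape.
Next, observable constraints: it meets the y-axis at y = 0 (among the integer gridlines); it crosses the x-axis at the gridline x = 0.
Finally, together with the visible shape, these determine p as stated.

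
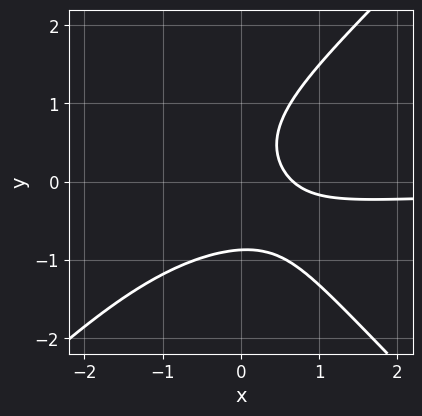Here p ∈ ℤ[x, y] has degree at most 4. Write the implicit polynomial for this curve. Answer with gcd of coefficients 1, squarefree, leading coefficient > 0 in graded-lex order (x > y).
(a) Degree: a generic line meets the curve in up to 3 points, so deg p = 3.
(b) Matching integer coefficients to the picture gives p.

3*x^2*y - 3*y^3 + 3*x*y + 3*x - 2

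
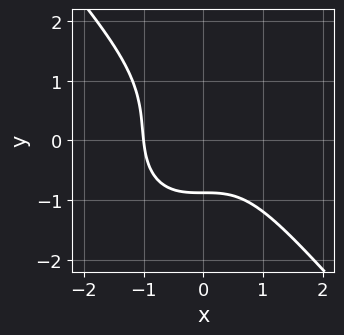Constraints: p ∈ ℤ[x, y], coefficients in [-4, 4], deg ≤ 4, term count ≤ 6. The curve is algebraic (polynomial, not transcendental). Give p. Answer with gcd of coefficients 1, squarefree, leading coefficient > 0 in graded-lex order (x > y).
1. The degree is 3 — a generic line meets the curve in up to 3 points.
2. From the axis intercepts and sections: it crosses the x-axis at the gridline x = -1.
3. Matching integer coefficients to the picture gives p.

3*x^3 + 2*y^3 - y^2 + y + 3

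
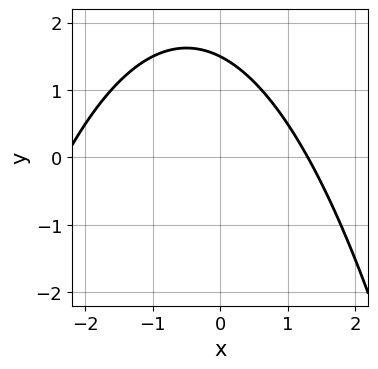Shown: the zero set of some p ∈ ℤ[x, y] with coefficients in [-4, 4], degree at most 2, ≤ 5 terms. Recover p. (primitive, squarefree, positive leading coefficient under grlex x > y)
First, the degree is 2 — a generic line meets the curve in up to 2 points.
Finally, matching integer coefficients to the picture gives p.

x^2 + x + 2*y - 3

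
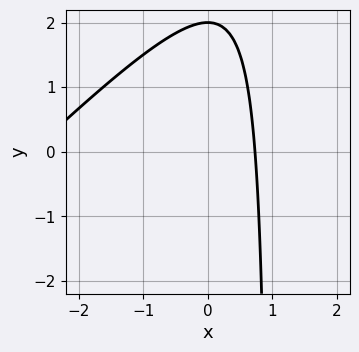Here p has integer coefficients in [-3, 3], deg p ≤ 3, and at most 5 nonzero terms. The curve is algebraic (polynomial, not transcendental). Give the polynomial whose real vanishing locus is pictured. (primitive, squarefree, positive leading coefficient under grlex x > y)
Degree: a generic line meets the curve in up to 2 points, so deg p = 2.
Reading off the gridlines: it crosses the y-axis at the gridline y = 2.
Matching integer coefficients to the picture gives p.

x^2 - x*y + 2*x + y - 2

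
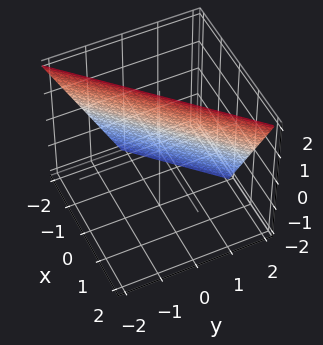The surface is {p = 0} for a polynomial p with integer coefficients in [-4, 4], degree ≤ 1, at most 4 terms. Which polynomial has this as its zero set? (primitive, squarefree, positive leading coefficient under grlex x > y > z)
1. The degree is 1 — every cross-section is a straight line — this is a plane.
2. From the visible intercepts: it crosses the x-axis at the gridline x = -1; it meets the y-axis at y = 1 (among the integer gridlines).
3. Assembling these constraints gives the stated polynomial. Check: (0, 0, 2) on the z-axis lies on the surface, and p(0, 0, 2) = 0. ✓

2*x - 2*y - z + 2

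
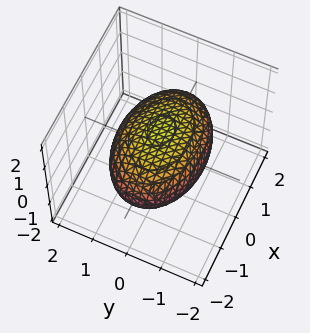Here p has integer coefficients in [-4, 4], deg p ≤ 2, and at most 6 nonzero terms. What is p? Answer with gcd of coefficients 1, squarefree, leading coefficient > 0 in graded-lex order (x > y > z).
x^2 + 2*y^2 + 3*z^2 - 3

deg p = 2. Bounded and convex; a quadric.
Symmetries: mirror symmetry y ↦ −y ⇒ only even powers of y; mirror symmetry x ↦ −x ⇒ only even powers of x; the z ↦ −z reflection is a symmetry, so z appears only in even powers.
Against the integer gridlines: the z-axis gridline crossings are at z ∈ {-1, 1}.
Matching integer coefficients to the picture gives p.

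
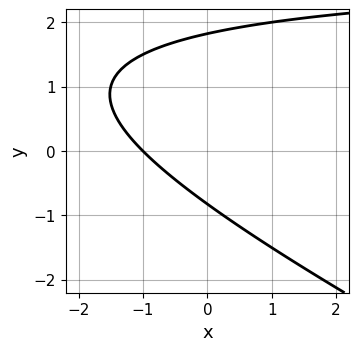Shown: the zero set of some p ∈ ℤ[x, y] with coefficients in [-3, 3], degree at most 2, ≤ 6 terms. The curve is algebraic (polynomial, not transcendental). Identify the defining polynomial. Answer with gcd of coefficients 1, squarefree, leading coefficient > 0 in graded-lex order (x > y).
x*y + 2*y^2 - 3*x - 2*y - 3

Degree: no degree-1 curve has this shape, so deg p = 2.
Reading off the gridlines: one x-axis crossing is at x = -1.
The integer polynomial consistent with all of this is the stated p.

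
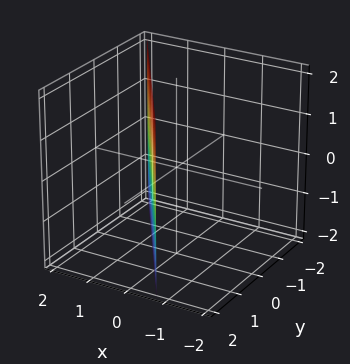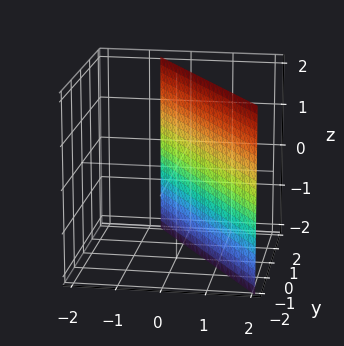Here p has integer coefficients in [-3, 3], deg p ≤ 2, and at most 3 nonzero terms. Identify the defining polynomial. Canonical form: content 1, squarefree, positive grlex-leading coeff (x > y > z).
3*x + 2*y - 2

(a) Degree: every cross-section is a straight line — this is a plane, so deg p = 1.
(b) From the visible intercepts: it meets the y-axis at y = 1 (among the integer gridlines); the surface avoids every integer z-axis point in the box.
(c) The integer polynomial consistent with all of this is the stated p.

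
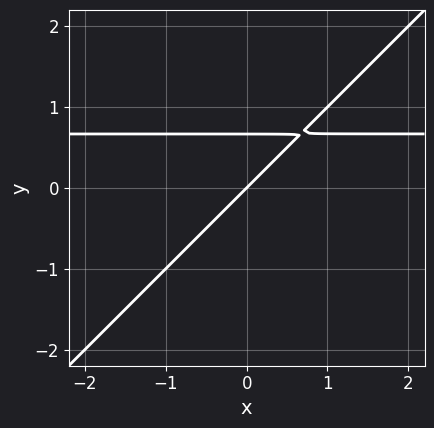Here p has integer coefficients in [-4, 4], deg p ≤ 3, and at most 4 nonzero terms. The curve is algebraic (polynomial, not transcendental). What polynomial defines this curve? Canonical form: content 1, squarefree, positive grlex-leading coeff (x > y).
1. The degree is 2 — the shape is more complex than any degree-1 curve.
2. Reading off the gridlines: it crosses the x-axis at the gridline x = 0; it crosses the y-axis at the gridline y = 0.
3. Matching integer coefficients to the picture gives p.

3*x*y - 3*y^2 - 2*x + 2*y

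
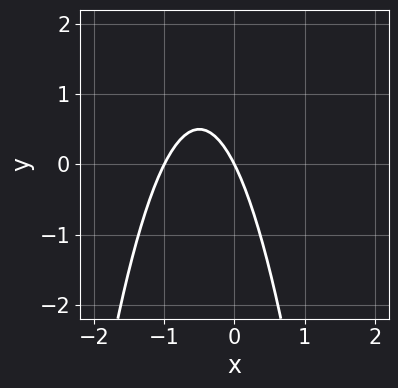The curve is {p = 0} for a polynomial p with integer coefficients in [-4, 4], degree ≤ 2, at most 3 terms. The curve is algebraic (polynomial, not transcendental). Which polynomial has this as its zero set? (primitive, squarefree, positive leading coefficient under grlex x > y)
2*x^2 + 2*x + y

(a) Degree: a generic line meets the curve in up to 2 points, so deg p = 2.
(b) Observable constraints: the x-axis gridline crossings are at x ∈ {-1, 0}; one y-axis crossing is at y = 0.
(c) Assembling these constraints gives the stated polynomial.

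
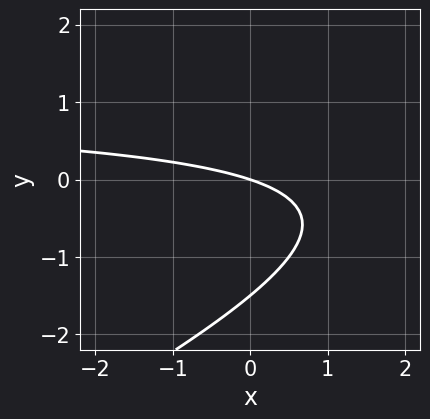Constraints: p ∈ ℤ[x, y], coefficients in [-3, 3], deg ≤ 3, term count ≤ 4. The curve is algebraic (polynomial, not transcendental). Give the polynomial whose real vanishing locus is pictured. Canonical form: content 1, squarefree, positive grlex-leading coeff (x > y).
x*y - 2*y^2 - x - 3*y

(a) Degree: a generic line meets the curve in up to 2 points, so deg p = 2.
(b) Reading off the gridlines: it crosses the x-axis at the gridline x = 0; one y-axis crossing is at y = 0.
(c) Solving for integer coefficients yields p as stated.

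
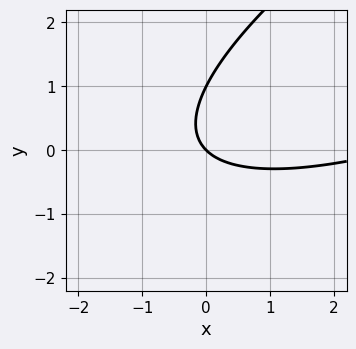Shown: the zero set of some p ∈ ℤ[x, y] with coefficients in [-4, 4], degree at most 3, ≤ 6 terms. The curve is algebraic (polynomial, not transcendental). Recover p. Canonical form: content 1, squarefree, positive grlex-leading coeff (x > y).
1. Degree: the shape is more complex than any degree-1 curve, so deg p = 2.
2. Reading off the gridlines: it crosses the x-axis at the gridline x = 0; among the integer gridlines, it crosses the y-axis at y ∈ {0, 1}.
3. The integer polynomial consistent with all of this is the stated p.

x^2 - 3*x*y + 3*y^2 - 3*x - 3*y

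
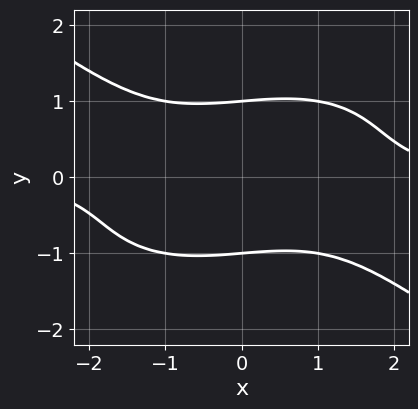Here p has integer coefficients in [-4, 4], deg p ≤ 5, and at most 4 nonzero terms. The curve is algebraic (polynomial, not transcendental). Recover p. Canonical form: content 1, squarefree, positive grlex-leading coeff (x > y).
(a) The degree is 4 — no degree-3 curve has this shape.
(b) Observable constraints: among the integer gridlines, it crosses the y-axis at y ∈ {-1, 1}; no x-intercept at any integer in the box.
(c) The integer polynomial consistent with all of this is the stated p.

x^3*y + 3*y^4 - x*y - 3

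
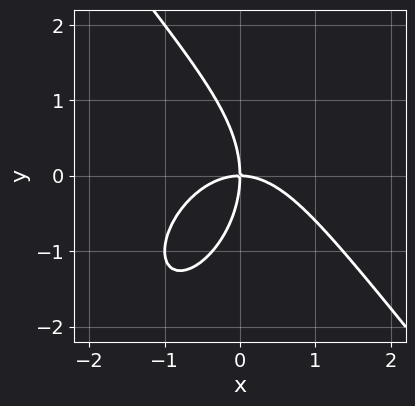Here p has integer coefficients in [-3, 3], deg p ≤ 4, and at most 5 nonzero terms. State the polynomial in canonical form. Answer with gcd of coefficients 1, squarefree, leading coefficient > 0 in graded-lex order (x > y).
(a) The degree is 3 — the shape is more complex than any degree-2 curve.
(b) From the visible intercepts: it meets the x-axis at x = 0 (among the integer gridlines); one y-axis crossing is at y = 0.
(c) Putting this together gives p.

2*x^3 + y^3 + 3*x*y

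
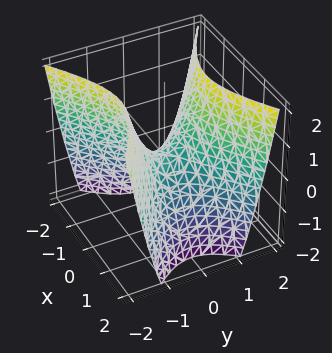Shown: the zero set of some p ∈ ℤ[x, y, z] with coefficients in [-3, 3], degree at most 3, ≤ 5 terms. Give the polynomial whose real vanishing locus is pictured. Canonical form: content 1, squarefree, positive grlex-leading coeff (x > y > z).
2*x^2 - 3*y^2 + 2*z

First, the degree is 2 — a saddle surface; a quadric.
Next, symmetries: the y ↦ −y reflection is a symmetry, so y appears only in even powers; the x ↦ −x reflection is a symmetry, so x appears only in even powers.
Then, checking where it meets the axes: it meets the x-axis at x = 0 (among the integer gridlines); it crosses the z-axis at the gridline z = 0.
Finally, the integer polynomial consistent with all of this is the stated p.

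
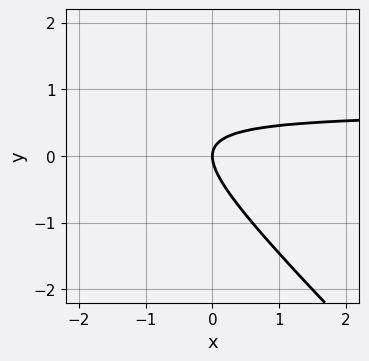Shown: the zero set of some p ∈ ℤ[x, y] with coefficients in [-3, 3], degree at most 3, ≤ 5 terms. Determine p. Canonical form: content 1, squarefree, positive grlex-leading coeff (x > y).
(a) The degree is 2 — a generic line meets the curve in up to 2 points.
(b) Against the integer gridlines: one x-axis crossing is at x = 0; it crosses the y-axis at the gridline y = 0.
(c) Solving for integer coefficients yields p as stated.

3*x*y + 3*y^2 - 2*x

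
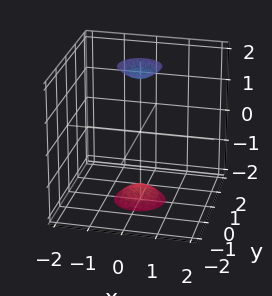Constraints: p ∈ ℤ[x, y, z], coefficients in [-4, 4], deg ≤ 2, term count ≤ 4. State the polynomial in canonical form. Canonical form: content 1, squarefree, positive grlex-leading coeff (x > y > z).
I count 2 distinct pieces. Treating them together as one polynomial.
deg p = 2. Two sheets facing apart; a quadric.
Symmetries: rotational symmetry about the z-axis ⇒ p depends on x, y only through x² + y²; mirror symmetry z ↦ −z ⇒ only even powers of z.
Against the integer gridlines: it misses every integer gridline on the y-axis; a circular section at z = -2 has radius between 0 and 1.
These observations pin down the coefficients.

3*x^2 + 3*y^2 - z^2 + 3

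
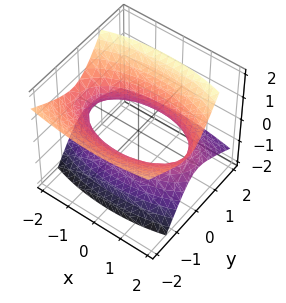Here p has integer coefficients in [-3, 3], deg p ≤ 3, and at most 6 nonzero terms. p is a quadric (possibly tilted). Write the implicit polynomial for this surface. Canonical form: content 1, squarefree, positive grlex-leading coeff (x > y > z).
(a) The degree is 2 — a generic line meets the surface in up to 2 points.
(b) Against the integer gridlines: no z-intercept at any integer in the box; the y-axis gridline crossings are at y ∈ {-1, 1}.
(c) These observations pin down the coefficients.

x^2 + 3*y^2 + 3*y*z - 3*z^2 - 3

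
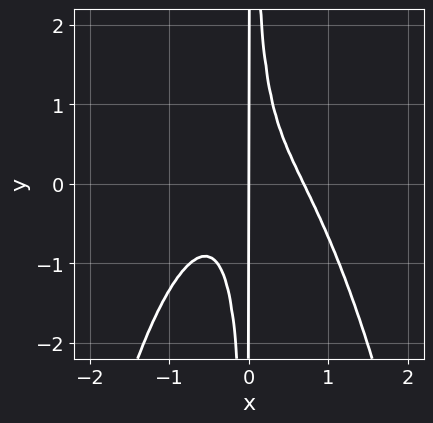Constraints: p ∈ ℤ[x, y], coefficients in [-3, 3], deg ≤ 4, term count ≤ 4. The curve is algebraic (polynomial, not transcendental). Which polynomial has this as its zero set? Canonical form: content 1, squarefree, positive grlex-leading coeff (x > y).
1. deg p = 4.
2. Checking where it meets the axes: the visible y-axis segment lies entirely on the curve; it meets the x-axis at x = 0 (among the integer gridlines).
3. Together with the visible shape, these determine p as stated.

3*x^4 + 3*x^2*y - x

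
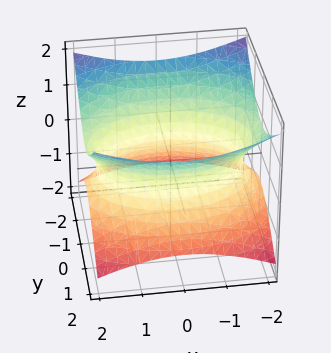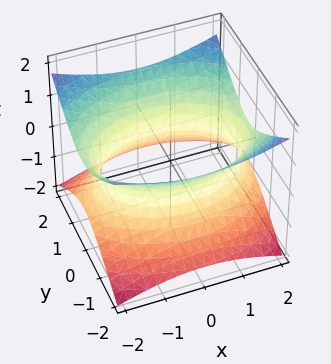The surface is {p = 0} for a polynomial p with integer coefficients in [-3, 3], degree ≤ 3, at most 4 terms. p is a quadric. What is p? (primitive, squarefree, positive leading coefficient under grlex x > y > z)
First, deg p = 2.
Next, symmetries: it's symmetric under z → −z, forcing even powers of z; the x ↦ −x reflection is a symmetry, so x appears only in even powers; mirror symmetry y ↦ −y ⇒ only even powers of y.
Next, from the axis intercepts and sections: no z-intercept at any integer in the box.
Finally, matching integer coefficients to the picture gives p.

x^2 + 2*y^2 - 3*z^2 - 3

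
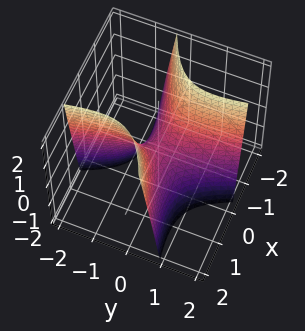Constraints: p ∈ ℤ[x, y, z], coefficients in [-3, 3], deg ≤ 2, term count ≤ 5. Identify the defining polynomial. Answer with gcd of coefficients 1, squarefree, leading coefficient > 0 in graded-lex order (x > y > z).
x^2 - 3*x*y - y^2 - z

Degree: the shape is more complex than any degree-1 surface, so deg p = 2.
Observable constraints: it meets the x-axis at x = 0 (among the integer gridlines); it crosses the y-axis at the gridline y = 0; one z-axis crossing is at z = 0.
Together with the visible shape, these determine p as stated.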